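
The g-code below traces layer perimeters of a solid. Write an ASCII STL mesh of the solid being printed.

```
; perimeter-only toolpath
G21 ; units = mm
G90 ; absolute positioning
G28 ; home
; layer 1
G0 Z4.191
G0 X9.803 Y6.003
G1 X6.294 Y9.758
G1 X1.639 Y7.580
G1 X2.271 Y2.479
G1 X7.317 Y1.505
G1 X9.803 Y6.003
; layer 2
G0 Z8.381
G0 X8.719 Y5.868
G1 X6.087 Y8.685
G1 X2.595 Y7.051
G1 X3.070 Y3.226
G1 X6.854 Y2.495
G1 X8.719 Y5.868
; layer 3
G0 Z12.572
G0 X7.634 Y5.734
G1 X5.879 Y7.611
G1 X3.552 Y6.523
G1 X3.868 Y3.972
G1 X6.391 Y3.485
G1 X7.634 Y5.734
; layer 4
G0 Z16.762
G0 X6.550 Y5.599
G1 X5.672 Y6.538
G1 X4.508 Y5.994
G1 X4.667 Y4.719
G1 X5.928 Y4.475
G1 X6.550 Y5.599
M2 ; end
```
solid part
  facet normal 0.0000 0.0000 -1.0000
    outer loop
      vertex 0.682 8.109 0.000
      vertex 6.501 10.831 0.000
      vertex 10.888 6.137 0.000
    endloop
  endfacet
  facet normal 0.0000 0.0000 -1.0000
    outer loop
      vertex 1.473 1.733 0.000
      vertex 0.682 8.109 0.000
      vertex 10.888 6.137 0.000
    endloop
  endfacet
  facet normal 0.0000 0.0000 -1.0000
    outer loop
      vertex 7.780 0.515 0.000
      vertex 1.473 1.733 0.000
      vertex 10.888 6.137 0.000
    endloop
  endfacet
  facet normal 0.7149 0.6681 0.2064
    outer loop
      vertex 10.888 6.137 0.000
      vertex 6.501 10.831 0.000
      vertex 5.465 5.465 20.953
    endloop
  endfacet
  facet normal -0.4146 0.8863 0.2065
    outer loop
      vertex 6.501 10.831 0.000
      vertex 0.682 8.109 0.000
      vertex 5.465 5.465 20.953
    endloop
  endfacet
  facet normal -0.9710 -0.1205 0.2065
    outer loop
      vertex 0.682 8.109 0.000
      vertex 1.473 1.733 0.000
      vertex 5.465 5.465 20.953
    endloop
  endfacet
  facet normal -0.1855 -0.9607 0.2065
    outer loop
      vertex 1.473 1.733 0.000
      vertex 7.780 0.515 0.000
      vertex 5.465 5.465 20.953
    endloop
  endfacet
  facet normal 0.8563 -0.4734 0.2064
    outer loop
      vertex 7.780 0.515 0.000
      vertex 10.888 6.137 0.000
      vertex 5.465 5.465 20.953
    endloop
  endfacet
endsolid part

The G0 Z moves step by Δz≈4.191 mm. The G1 loops shrink linearly with z, so the solid tapers from its base footprint up to z≈21. Closing with a flat bottom cap and the tapered top and triangulating gives 8 facets — a regular 5-sided pyramid, base circumscribed radius ≈ 5.46 mm, apex at z ≈ 21 mm.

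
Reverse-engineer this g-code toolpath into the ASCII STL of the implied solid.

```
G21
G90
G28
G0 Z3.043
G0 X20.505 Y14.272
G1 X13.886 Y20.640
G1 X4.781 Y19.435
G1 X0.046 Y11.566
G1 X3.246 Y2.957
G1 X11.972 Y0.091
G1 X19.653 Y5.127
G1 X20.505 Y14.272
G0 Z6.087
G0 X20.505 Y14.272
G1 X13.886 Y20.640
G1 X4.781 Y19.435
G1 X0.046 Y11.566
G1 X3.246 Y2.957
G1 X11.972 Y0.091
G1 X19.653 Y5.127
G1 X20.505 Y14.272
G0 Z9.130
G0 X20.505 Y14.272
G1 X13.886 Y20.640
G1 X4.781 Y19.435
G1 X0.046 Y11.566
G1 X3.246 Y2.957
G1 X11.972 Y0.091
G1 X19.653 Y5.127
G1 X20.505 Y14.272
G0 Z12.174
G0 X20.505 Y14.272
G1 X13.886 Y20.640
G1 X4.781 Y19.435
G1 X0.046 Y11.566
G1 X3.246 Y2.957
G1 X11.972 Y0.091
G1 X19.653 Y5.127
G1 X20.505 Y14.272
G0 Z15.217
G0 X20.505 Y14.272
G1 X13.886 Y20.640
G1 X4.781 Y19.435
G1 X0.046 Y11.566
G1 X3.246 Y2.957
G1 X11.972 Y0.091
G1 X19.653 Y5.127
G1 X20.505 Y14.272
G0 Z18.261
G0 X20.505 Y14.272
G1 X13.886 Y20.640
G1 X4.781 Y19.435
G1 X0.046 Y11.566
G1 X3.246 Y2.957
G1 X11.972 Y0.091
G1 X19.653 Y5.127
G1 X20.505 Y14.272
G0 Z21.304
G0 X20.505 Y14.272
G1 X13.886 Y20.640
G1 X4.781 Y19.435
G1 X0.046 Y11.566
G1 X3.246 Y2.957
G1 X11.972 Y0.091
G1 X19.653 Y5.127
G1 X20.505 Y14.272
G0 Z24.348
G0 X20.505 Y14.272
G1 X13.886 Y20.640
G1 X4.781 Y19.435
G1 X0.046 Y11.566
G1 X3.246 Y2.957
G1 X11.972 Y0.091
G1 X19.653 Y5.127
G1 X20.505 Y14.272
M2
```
solid part
  facet normal 0.0000 0.0000 -1.0000
    outer loop
      vertex 4.781 19.435 0.000
      vertex 13.886 20.640 0.000
      vertex 20.505 14.272 0.000
    endloop
  endfacet
  facet normal 0.0000 0.0000 -1.0000
    outer loop
      vertex 0.046 11.566 0.000
      vertex 4.781 19.435 0.000
      vertex 20.505 14.272 0.000
    endloop
  endfacet
  facet normal 0.0000 0.0000 -1.0000
    outer loop
      vertex 3.246 2.957 0.000
      vertex 0.046 11.566 0.000
      vertex 20.505 14.272 0.000
    endloop
  endfacet
  facet normal 0.0000 0.0000 -1.0000
    outer loop
      vertex 11.972 0.091 0.000
      vertex 3.246 2.957 0.000
      vertex 20.505 14.272 0.000
    endloop
  endfacet
  facet normal 0.0000 0.0000 -1.0000
    outer loop
      vertex 19.653 5.127 0.000
      vertex 11.972 0.091 0.000
      vertex 20.505 14.272 0.000
    endloop
  endfacet
  facet normal 0.0000 0.0000 1.0000
    outer loop
      vertex 20.505 14.272 24.348
      vertex 13.886 20.640 24.348
      vertex 4.781 19.435 24.348
    endloop
  endfacet
  facet normal 0.0000 0.0000 1.0000
    outer loop
      vertex 20.505 14.272 24.348
      vertex 4.781 19.435 24.348
      vertex 0.046 11.566 24.348
    endloop
  endfacet
  facet normal 0.0000 0.0000 1.0000
    outer loop
      vertex 20.505 14.272 24.348
      vertex 0.046 11.566 24.348
      vertex 3.246 2.957 24.348
    endloop
  endfacet
  facet normal 0.0000 0.0000 1.0000
    outer loop
      vertex 20.505 14.272 24.348
      vertex 3.246 2.957 24.348
      vertex 11.972 0.091 24.348
    endloop
  endfacet
  facet normal 0.0000 0.0000 1.0000
    outer loop
      vertex 20.505 14.272 24.348
      vertex 11.972 0.091 24.348
      vertex 19.653 5.127 24.348
    endloop
  endfacet
  facet normal 0.6933 0.7206 0.0000
    outer loop
      vertex 20.505 14.272 0.000
      vertex 13.886 20.640 0.000
      vertex 13.886 20.640 24.348
    endloop
  endfacet
  facet normal 0.6933 0.7206 0.0000
    outer loop
      vertex 20.505 14.272 0.000
      vertex 13.886 20.640 24.348
      vertex 20.505 14.272 24.348
    endloop
  endfacet
  facet normal -0.1312 0.9914 0.0000
    outer loop
      vertex 13.886 20.640 0.000
      vertex 4.781 19.435 0.000
      vertex 4.781 19.435 24.348
    endloop
  endfacet
  facet normal -0.1312 0.9914 0.0000
    outer loop
      vertex 13.886 20.640 0.000
      vertex 4.781 19.435 24.348
      vertex 13.886 20.640 24.348
    endloop
  endfacet
  facet normal -0.8568 0.5156 0.0000
    outer loop
      vertex 4.781 19.435 0.000
      vertex 0.046 11.566 0.000
      vertex 0.046 11.566 24.348
    endloop
  endfacet
  facet normal -0.8568 0.5156 0.0000
    outer loop
      vertex 4.781 19.435 0.000
      vertex 0.046 11.566 24.348
      vertex 4.781 19.435 24.348
    endloop
  endfacet
  facet normal -0.9373 -0.3484 0.0000
    outer loop
      vertex 0.046 11.566 0.000
      vertex 3.246 2.957 0.000
      vertex 3.246 2.957 24.348
    endloop
  endfacet
  facet normal -0.9373 -0.3484 0.0000
    outer loop
      vertex 0.046 11.566 0.000
      vertex 3.246 2.957 24.348
      vertex 0.046 11.566 24.348
    endloop
  endfacet
  facet normal -0.3120 -0.9501 0.0000
    outer loop
      vertex 3.246 2.957 0.000
      vertex 11.972 0.091 0.000
      vertex 11.972 0.091 24.348
    endloop
  endfacet
  facet normal -0.3120 -0.9501 0.0000
    outer loop
      vertex 3.246 2.957 0.000
      vertex 11.972 0.091 24.348
      vertex 3.246 2.957 24.348
    endloop
  endfacet
  facet normal 0.5483 -0.8363 0.0000
    outer loop
      vertex 11.972 0.091 0.000
      vertex 19.653 5.127 0.000
      vertex 19.653 5.127 24.348
    endloop
  endfacet
  facet normal 0.5483 -0.8363 0.0000
    outer loop
      vertex 11.972 0.091 0.000
      vertex 19.653 5.127 24.348
      vertex 11.972 0.091 24.348
    endloop
  endfacet
  facet normal 0.9957 -0.0928 0.0000
    outer loop
      vertex 19.653 5.127 0.000
      vertex 20.505 14.272 0.000
      vertex 20.505 14.272 24.348
    endloop
  endfacet
  facet normal 0.9957 -0.0928 0.0000
    outer loop
      vertex 19.653 5.127 0.000
      vertex 20.505 14.272 24.348
      vertex 19.653 5.127 24.348
    endloop
  endfacet
endsolid part

The G0 Z moves step by Δz≈3.043 mm. Every layer's G1 loop is the same polygon, so the solid is a straight extrusion of it from z=0 to z≈24.3. Closing with flat bottom and top caps and triangulating gives 24 facets — a regular 7-sided prism (a cylinder approximated with 7 flat sides), circumscribed radius ≈ 10.6 mm, height ≈ 24.3 mm.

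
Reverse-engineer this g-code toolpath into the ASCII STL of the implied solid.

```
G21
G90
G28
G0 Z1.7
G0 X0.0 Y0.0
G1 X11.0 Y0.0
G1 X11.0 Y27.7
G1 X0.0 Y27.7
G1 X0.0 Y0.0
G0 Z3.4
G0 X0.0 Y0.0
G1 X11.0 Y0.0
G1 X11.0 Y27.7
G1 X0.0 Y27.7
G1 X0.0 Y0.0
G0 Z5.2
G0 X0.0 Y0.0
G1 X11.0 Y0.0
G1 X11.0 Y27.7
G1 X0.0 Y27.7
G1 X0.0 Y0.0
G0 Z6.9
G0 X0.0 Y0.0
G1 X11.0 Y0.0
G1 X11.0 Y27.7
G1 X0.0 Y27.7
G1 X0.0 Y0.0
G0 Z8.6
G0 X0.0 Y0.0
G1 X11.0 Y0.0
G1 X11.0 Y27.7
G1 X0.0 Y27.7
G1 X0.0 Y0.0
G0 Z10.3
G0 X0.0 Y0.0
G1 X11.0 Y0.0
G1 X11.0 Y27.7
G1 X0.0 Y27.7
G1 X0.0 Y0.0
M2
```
solid part
  facet normal 0.0000 0.0000 -1.0000
    outer loop
      vertex 11.0 27.7 0.0
      vertex 11.0 0.0 0.0
      vertex 0.0 0.0 0.0
    endloop
  endfacet
  facet normal 0.0000 0.0000 -1.0000
    outer loop
      vertex 0.0 27.7 0.0
      vertex 11.0 27.7 0.0
      vertex 0.0 0.0 0.0
    endloop
  endfacet
  facet normal 0.0000 0.0000 1.0000
    outer loop
      vertex 0.0 0.0 10.3
      vertex 11.0 0.0 10.3
      vertex 11.0 27.7 10.3
    endloop
  endfacet
  facet normal 0.0000 0.0000 1.0000
    outer loop
      vertex 0.0 0.0 10.3
      vertex 11.0 27.7 10.3
      vertex 0.0 27.7 10.3
    endloop
  endfacet
  facet normal 0.0000 -1.0000 0.0000
    outer loop
      vertex 0.0 0.0 0.0
      vertex 11.0 0.0 0.0
      vertex 11.0 0.0 10.3
    endloop
  endfacet
  facet normal 0.0000 -1.0000 0.0000
    outer loop
      vertex 0.0 0.0 0.0
      vertex 11.0 0.0 10.3
      vertex 0.0 0.0 10.3
    endloop
  endfacet
  facet normal 0.0000 1.0000 0.0000
    outer loop
      vertex 11.0 27.7 10.3
      vertex 11.0 27.7 0.0
      vertex 0.0 27.7 0.0
    endloop
  endfacet
  facet normal 0.0000 1.0000 0.0000
    outer loop
      vertex 0.0 27.7 10.3
      vertex 11.0 27.7 10.3
      vertex 0.0 27.7 0.0
    endloop
  endfacet
  facet normal -1.0000 0.0000 0.0000
    outer loop
      vertex 0.0 27.7 10.3
      vertex 0.0 27.7 0.0
      vertex 0.0 0.0 0.0
    endloop
  endfacet
  facet normal -1.0000 0.0000 0.0000
    outer loop
      vertex 0.0 0.0 10.3
      vertex 0.0 27.7 10.3
      vertex 0.0 0.0 0.0
    endloop
  endfacet
  facet normal 1.0000 0.0000 0.0000
    outer loop
      vertex 11.0 0.0 0.0
      vertex 11.0 27.7 0.0
      vertex 11.0 27.7 10.3
    endloop
  endfacet
  facet normal 1.0000 0.0000 0.0000
    outer loop
      vertex 11.0 0.0 0.0
      vertex 11.0 27.7 10.3
      vertex 11.0 0.0 10.3
    endloop
  endfacet
endsolid part

The G0 Z moves step by Δz≈1.7 mm. Every layer's G1 loop is the same polygon, so the solid is a straight extrusion of it from z=0 to z≈10.3. Closing with flat bottom and top caps and triangulating gives 12 facets — a rectangular box, roughly 11 × 27.7 mm footprint and 10.3 mm tall.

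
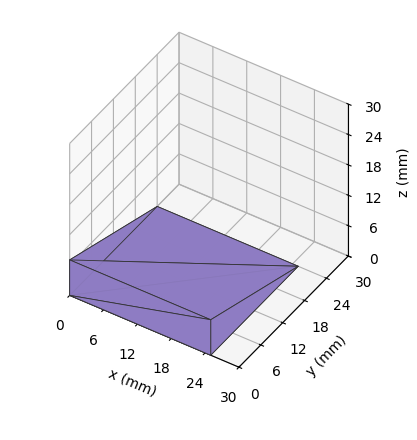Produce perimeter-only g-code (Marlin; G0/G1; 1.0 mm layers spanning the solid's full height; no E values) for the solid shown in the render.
Reading the render: the shape is a wedge (ramp): 25 × 24 mm base, rising to 7 mm along the y=0 edge and sloping linearly to z=0 at y=24 (dimensions read to the nearest mm from the axis ticks). For the g-code, the solid's height is divided into equal slices at the stated Δz and each level perimeter traced with G1 moves after a G0 lift.

; perimeter-only toolpath
G21 ; units = mm
G90 ; absolute positioning
G28 ; home
; layer 1
G0 Z1.0
G0 X0.0 Y0.0
G1 X25.0 Y0.0
G1 X25.0 Y20.6
G1 X0.0 Y20.6
G1 X0.0 Y0.0
; layer 2
G0 Z2.0
G0 X0.0 Y0.0
G1 X25.0 Y0.0
G1 X25.0 Y17.1
G1 X0.0 Y17.1
G1 X0.0 Y0.0
; layer 3
G0 Z3.0
G0 X0.0 Y0.0
G1 X25.0 Y0.0
G1 X25.0 Y13.7
G1 X0.0 Y13.7
G1 X0.0 Y0.0
; layer 4
G0 Z4.0
G0 X0.0 Y0.0
G1 X25.0 Y0.0
G1 X25.0 Y10.3
G1 X0.0 Y10.3
G1 X0.0 Y0.0
; layer 5
G0 Z5.0
G0 X0.0 Y0.0
G1 X25.0 Y0.0
G1 X25.0 Y6.9
G1 X0.0 Y6.9
G1 X0.0 Y0.0
; layer 6
G0 Z6.0
G0 X0.0 Y0.0
G1 X25.0 Y0.0
G1 X25.0 Y3.4
G1 X0.0 Y3.4
G1 X0.0 Y0.0
M2 ; end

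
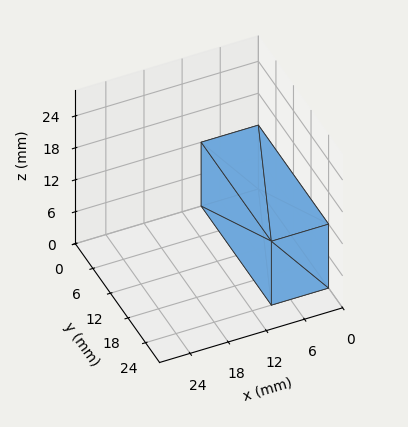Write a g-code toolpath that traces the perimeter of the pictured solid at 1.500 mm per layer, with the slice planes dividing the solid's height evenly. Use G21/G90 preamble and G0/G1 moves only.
Reading the render: the shape is a rectangular box, roughly 9 × 24 mm footprint and 12 mm tall (dimensions read to the nearest mm from the axis ticks). For the g-code, the solid's height is divided into equal slices at the stated Δz and each level perimeter traced with G1 moves after a G0 lift.

; perimeter-only toolpath
G21 ; units = mm
G90 ; absolute positioning
G28 ; home
; layer 1
G0 Z1.500
G0 X0.000 Y0.000
G1 X9.000 Y0.000
G1 X9.000 Y24.000
G1 X0.000 Y24.000
G1 X0.000 Y0.000
; layer 2
G0 Z3.000
G0 X0.000 Y0.000
G1 X9.000 Y0.000
G1 X9.000 Y24.000
G1 X0.000 Y24.000
G1 X0.000 Y0.000
; layer 3
G0 Z4.500
G0 X0.000 Y0.000
G1 X9.000 Y0.000
G1 X9.000 Y24.000
G1 X0.000 Y24.000
G1 X0.000 Y0.000
; layer 4
G0 Z6.000
G0 X0.000 Y0.000
G1 X9.000 Y0.000
G1 X9.000 Y24.000
G1 X0.000 Y24.000
G1 X0.000 Y0.000
; layer 5
G0 Z7.500
G0 X0.000 Y0.000
G1 X9.000 Y0.000
G1 X9.000 Y24.000
G1 X0.000 Y24.000
G1 X0.000 Y0.000
; layer 6
G0 Z9.000
G0 X0.000 Y0.000
G1 X9.000 Y0.000
G1 X9.000 Y24.000
G1 X0.000 Y24.000
G1 X0.000 Y0.000
; layer 7
G0 Z10.500
G0 X0.000 Y0.000
G1 X9.000 Y0.000
G1 X9.000 Y24.000
G1 X0.000 Y24.000
G1 X0.000 Y0.000
; layer 8
G0 Z12.000
G0 X0.000 Y0.000
G1 X9.000 Y0.000
G1 X9.000 Y24.000
G1 X0.000 Y24.000
G1 X0.000 Y0.000
M2 ; end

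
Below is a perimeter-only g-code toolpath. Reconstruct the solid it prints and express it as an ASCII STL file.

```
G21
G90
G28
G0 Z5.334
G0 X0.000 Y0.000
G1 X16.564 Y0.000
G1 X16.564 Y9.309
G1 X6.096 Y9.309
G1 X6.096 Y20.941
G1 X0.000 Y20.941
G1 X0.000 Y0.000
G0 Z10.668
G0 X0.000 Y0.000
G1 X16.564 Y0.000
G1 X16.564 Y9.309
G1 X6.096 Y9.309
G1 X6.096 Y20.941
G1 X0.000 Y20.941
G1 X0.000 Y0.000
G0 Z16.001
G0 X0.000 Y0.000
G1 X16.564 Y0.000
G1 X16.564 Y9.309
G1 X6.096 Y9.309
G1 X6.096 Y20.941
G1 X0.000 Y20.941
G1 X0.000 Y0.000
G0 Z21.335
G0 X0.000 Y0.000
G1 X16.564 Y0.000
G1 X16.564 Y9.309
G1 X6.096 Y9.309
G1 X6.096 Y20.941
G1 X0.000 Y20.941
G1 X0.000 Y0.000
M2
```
solid part
  facet normal 0.0000 0.0000 -1.0000
    outer loop
      vertex 16.564 9.309 0.000
      vertex 16.564 0.000 0.000
      vertex 0.000 0.000 0.000
    endloop
  endfacet
  facet normal 0.0000 0.0000 -1.0000
    outer loop
      vertex 6.096 9.309 0.000
      vertex 16.564 9.309 0.000
      vertex 0.000 0.000 0.000
    endloop
  endfacet
  facet normal 0.0000 0.0000 -1.0000
    outer loop
      vertex 6.096 20.941 0.000
      vertex 6.096 9.309 0.000
      vertex 0.000 0.000 0.000
    endloop
  endfacet
  facet normal 0.0000 0.0000 -1.0000
    outer loop
      vertex 0.000 20.941 0.000
      vertex 6.096 20.941 0.000
      vertex 0.000 0.000 0.000
    endloop
  endfacet
  facet normal 0.0000 0.0000 1.0000
    outer loop
      vertex 0.000 0.000 21.335
      vertex 16.564 0.000 21.335
      vertex 16.564 9.309 21.335
    endloop
  endfacet
  facet normal 0.0000 0.0000 1.0000
    outer loop
      vertex 0.000 0.000 21.335
      vertex 16.564 9.309 21.335
      vertex 6.096 9.309 21.335
    endloop
  endfacet
  facet normal 0.0000 0.0000 1.0000
    outer loop
      vertex 0.000 0.000 21.335
      vertex 6.096 9.309 21.335
      vertex 6.096 20.941 21.335
    endloop
  endfacet
  facet normal 0.0000 0.0000 1.0000
    outer loop
      vertex 0.000 0.000 21.335
      vertex 6.096 20.941 21.335
      vertex 0.000 20.941 21.335
    endloop
  endfacet
  facet normal 0.0000 -1.0000 0.0000
    outer loop
      vertex 0.000 0.000 0.000
      vertex 16.564 0.000 0.000
      vertex 16.564 0.000 21.335
    endloop
  endfacet
  facet normal 0.0000 -1.0000 0.0000
    outer loop
      vertex 0.000 0.000 0.000
      vertex 16.564 0.000 21.335
      vertex 0.000 0.000 21.335
    endloop
  endfacet
  facet normal 1.0000 0.0000 0.0000
    outer loop
      vertex 16.564 0.000 0.000
      vertex 16.564 9.309 0.000
      vertex 16.564 9.309 21.335
    endloop
  endfacet
  facet normal 1.0000 0.0000 0.0000
    outer loop
      vertex 16.564 0.000 0.000
      vertex 16.564 9.309 21.335
      vertex 16.564 0.000 21.335
    endloop
  endfacet
  facet normal 0.0000 1.0000 0.0000
    outer loop
      vertex 16.564 9.309 0.000
      vertex 6.096 9.309 0.000
      vertex 6.096 9.309 21.335
    endloop
  endfacet
  facet normal 0.0000 1.0000 0.0000
    outer loop
      vertex 16.564 9.309 0.000
      vertex 6.096 9.309 21.335
      vertex 16.564 9.309 21.335
    endloop
  endfacet
  facet normal 1.0000 0.0000 0.0000
    outer loop
      vertex 6.096 9.309 0.000
      vertex 6.096 20.941 0.000
      vertex 6.096 20.941 21.335
    endloop
  endfacet
  facet normal 1.0000 0.0000 0.0000
    outer loop
      vertex 6.096 9.309 0.000
      vertex 6.096 20.941 21.335
      vertex 6.096 9.309 21.335
    endloop
  endfacet
  facet normal 0.0000 1.0000 0.0000
    outer loop
      vertex 6.096 20.941 0.000
      vertex 0.000 20.941 0.000
      vertex 0.000 20.941 21.335
    endloop
  endfacet
  facet normal 0.0000 1.0000 0.0000
    outer loop
      vertex 6.096 20.941 0.000
      vertex 0.000 20.941 21.335
      vertex 6.096 20.941 21.335
    endloop
  endfacet
  facet normal -1.0000 0.0000 0.0000
    outer loop
      vertex 0.000 20.941 0.000
      vertex 0.000 0.000 0.000
      vertex 0.000 0.000 21.335
    endloop
  endfacet
  facet normal -1.0000 0.0000 0.0000
    outer loop
      vertex 0.000 20.941 0.000
      vertex 0.000 0.000 21.335
      vertex 0.000 20.941 21.335
    endloop
  endfacet
endsolid part

The G0 Z moves step by Δz≈5.334 mm. Every layer's G1 loop is the same polygon, so the solid is a straight extrusion of it from z=0 to z≈21.3. Closing with flat bottom and top caps and triangulating gives 20 facets — an L-shaped prism: outer 16.6 × 20.9 mm, arm thicknesses ≈ 9.31 mm (horizontal) and 6.1 mm (vertical), extruded 21.3 mm in z.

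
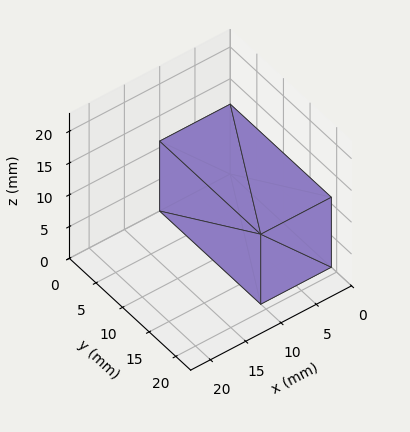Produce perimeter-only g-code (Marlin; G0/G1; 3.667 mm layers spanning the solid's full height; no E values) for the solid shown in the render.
Reading the render: the shape is a rectangular box, roughly 10 × 19 mm footprint and 11 mm tall (dimensions read to the nearest mm from the axis ticks). For the g-code, the solid's height is divided into equal slices at the stated Δz and each level perimeter traced with G1 moves after a G0 lift.

; perimeter-only toolpath
G21 ; units = mm
G90 ; absolute positioning
G28 ; home
; layer 1
G0 Z3.667
G0 X0.000 Y0.000
G1 X10.000 Y0.000
G1 X10.000 Y19.000
G1 X0.000 Y19.000
G1 X0.000 Y0.000
; layer 2
G0 Z7.333
G0 X0.000 Y0.000
G1 X10.000 Y0.000
G1 X10.000 Y19.000
G1 X0.000 Y19.000
G1 X0.000 Y0.000
; layer 3
G0 Z11.000
G0 X0.000 Y0.000
G1 X10.000 Y0.000
G1 X10.000 Y19.000
G1 X0.000 Y19.000
G1 X0.000 Y0.000
M2 ; end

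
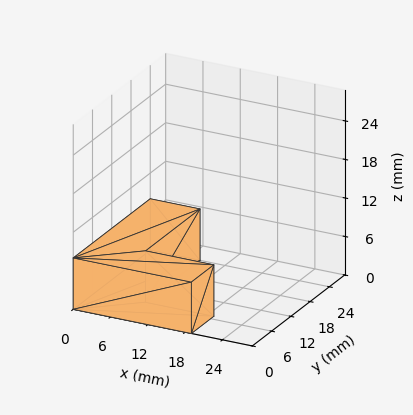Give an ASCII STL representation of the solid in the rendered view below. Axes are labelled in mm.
Reading the render: the shape is an L-shaped prism: outer 19 × 24 mm, arm thicknesses ≈ 7 mm (horizontal) and 8 mm (vertical), extruded 8 mm in z (dimensions read to the nearest mm from the axis ticks). For the STL, each face is triangulated and given an outward normal.

solid part
  facet normal 0.0000 0.0000 -1.0000
    outer loop
      vertex 19.00 7.00 0.00
      vertex 19.00 0.00 0.00
      vertex 0.00 0.00 0.00
    endloop
  endfacet
  facet normal 0.0000 0.0000 -1.0000
    outer loop
      vertex 8.00 7.00 0.00
      vertex 19.00 7.00 0.00
      vertex 0.00 0.00 0.00
    endloop
  endfacet
  facet normal 0.0000 0.0000 -1.0000
    outer loop
      vertex 8.00 24.00 0.00
      vertex 8.00 7.00 0.00
      vertex 0.00 0.00 0.00
    endloop
  endfacet
  facet normal 0.0000 0.0000 -1.0000
    outer loop
      vertex 0.00 24.00 0.00
      vertex 8.00 24.00 0.00
      vertex 0.00 0.00 0.00
    endloop
  endfacet
  facet normal 0.0000 0.0000 1.0000
    outer loop
      vertex 0.00 0.00 8.00
      vertex 19.00 0.00 8.00
      vertex 19.00 7.00 8.00
    endloop
  endfacet
  facet normal 0.0000 0.0000 1.0000
    outer loop
      vertex 0.00 0.00 8.00
      vertex 19.00 7.00 8.00
      vertex 8.00 7.00 8.00
    endloop
  endfacet
  facet normal 0.0000 0.0000 1.0000
    outer loop
      vertex 0.00 0.00 8.00
      vertex 8.00 7.00 8.00
      vertex 8.00 24.00 8.00
    endloop
  endfacet
  facet normal 0.0000 0.0000 1.0000
    outer loop
      vertex 0.00 0.00 8.00
      vertex 8.00 24.00 8.00
      vertex 0.00 24.00 8.00
    endloop
  endfacet
  facet normal 0.0000 -1.0000 0.0000
    outer loop
      vertex 0.00 0.00 0.00
      vertex 19.00 0.00 0.00
      vertex 19.00 0.00 8.00
    endloop
  endfacet
  facet normal 0.0000 -1.0000 0.0000
    outer loop
      vertex 0.00 0.00 0.00
      vertex 19.00 0.00 8.00
      vertex 0.00 0.00 8.00
    endloop
  endfacet
  facet normal 1.0000 0.0000 0.0000
    outer loop
      vertex 19.00 0.00 0.00
      vertex 19.00 7.00 0.00
      vertex 19.00 7.00 8.00
    endloop
  endfacet
  facet normal 1.0000 0.0000 0.0000
    outer loop
      vertex 19.00 0.00 0.00
      vertex 19.00 7.00 8.00
      vertex 19.00 0.00 8.00
    endloop
  endfacet
  facet normal 0.0000 1.0000 0.0000
    outer loop
      vertex 19.00 7.00 0.00
      vertex 8.00 7.00 0.00
      vertex 8.00 7.00 8.00
    endloop
  endfacet
  facet normal 0.0000 1.0000 0.0000
    outer loop
      vertex 19.00 7.00 0.00
      vertex 8.00 7.00 8.00
      vertex 19.00 7.00 8.00
    endloop
  endfacet
  facet normal 1.0000 0.0000 0.0000
    outer loop
      vertex 8.00 7.00 0.00
      vertex 8.00 24.00 0.00
      vertex 8.00 24.00 8.00
    endloop
  endfacet
  facet normal 1.0000 0.0000 0.0000
    outer loop
      vertex 8.00 7.00 0.00
      vertex 8.00 24.00 8.00
      vertex 8.00 7.00 8.00
    endloop
  endfacet
  facet normal 0.0000 1.0000 0.0000
    outer loop
      vertex 8.00 24.00 0.00
      vertex 0.00 24.00 0.00
      vertex 0.00 24.00 8.00
    endloop
  endfacet
  facet normal 0.0000 1.0000 0.0000
    outer loop
      vertex 8.00 24.00 0.00
      vertex 0.00 24.00 8.00
      vertex 8.00 24.00 8.00
    endloop
  endfacet
  facet normal -1.0000 0.0000 0.0000
    outer loop
      vertex 0.00 24.00 0.00
      vertex 0.00 0.00 0.00
      vertex 0.00 0.00 8.00
    endloop
  endfacet
  facet normal -1.0000 0.0000 0.0000
    outer loop
      vertex 0.00 24.00 0.00
      vertex 0.00 0.00 8.00
      vertex 0.00 24.00 8.00
    endloop
  endfacet
endsolid part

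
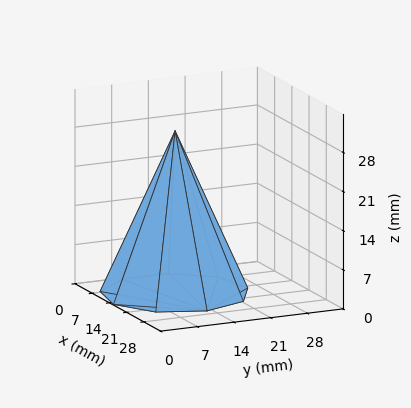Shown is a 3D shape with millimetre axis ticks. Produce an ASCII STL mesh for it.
Reading the render: the shape is a regular 9-sided pyramid, base circumscribed radius ≈ 13 mm, apex at z ≈ 29 mm (dimensions read to the nearest mm from the axis ticks). For the STL, each face is triangulated and given an outward normal.

solid part
  facet normal 0.0000 0.0000 -1.0000
    outer loop
      vertex 15.257 25.803 0.000
      vertex 22.959 21.356 0.000
      vertex 26.000 13.000 0.000
    endloop
  endfacet
  facet normal 0.0000 0.0000 -1.0000
    outer loop
      vertex 6.500 24.258 0.000
      vertex 15.257 25.803 0.000
      vertex 26.000 13.000 0.000
    endloop
  endfacet
  facet normal 0.0000 0.0000 -1.0000
    outer loop
      vertex 0.784 17.446 0.000
      vertex 6.500 24.258 0.000
      vertex 26.000 13.000 0.000
    endloop
  endfacet
  facet normal 0.0000 0.0000 -1.0000
    outer loop
      vertex 0.784 8.554 0.000
      vertex 0.784 17.446 0.000
      vertex 26.000 13.000 0.000
    endloop
  endfacet
  facet normal 0.0000 0.0000 -1.0000
    outer loop
      vertex 6.500 1.742 0.000
      vertex 0.784 8.554 0.000
      vertex 26.000 13.000 0.000
    endloop
  endfacet
  facet normal 0.0000 0.0000 -1.0000
    outer loop
      vertex 15.257 0.197 0.000
      vertex 6.500 1.742 0.000
      vertex 26.000 13.000 0.000
    endloop
  endfacet
  facet normal 0.0000 0.0000 -1.0000
    outer loop
      vertex 22.959 4.644 0.000
      vertex 15.257 0.197 0.000
      vertex 26.000 13.000 0.000
    endloop
  endfacet
  facet normal 0.8660 0.3152 0.3882
    outer loop
      vertex 26.000 13.000 0.000
      vertex 22.959 21.356 0.000
      vertex 13.000 13.000 29.000
    endloop
  endfacet
  facet normal 0.4608 0.7981 0.3882
    outer loop
      vertex 22.959 21.356 0.000
      vertex 15.257 25.803 0.000
      vertex 13.000 13.000 29.000
    endloop
  endfacet
  facet normal -0.1601 0.9076 0.3882
    outer loop
      vertex 15.257 25.803 0.000
      vertex 6.500 24.258 0.000
      vertex 13.000 13.000 29.000
    endloop
  endfacet
  facet normal -0.7060 0.5924 0.3882
    outer loop
      vertex 6.500 24.258 0.000
      vertex 0.784 17.446 0.000
      vertex 13.000 13.000 29.000
    endloop
  endfacet
  facet normal -0.9216 0.0000 0.3882
    outer loop
      vertex 0.784 17.446 0.000
      vertex 0.784 8.554 0.000
      vertex 13.000 13.000 29.000
    endloop
  endfacet
  facet normal -0.7060 -0.5924 0.3882
    outer loop
      vertex 0.784 8.554 0.000
      vertex 6.500 1.742 0.000
      vertex 13.000 13.000 29.000
    endloop
  endfacet
  facet normal -0.1601 -0.9076 0.3882
    outer loop
      vertex 6.500 1.742 0.000
      vertex 15.257 0.197 0.000
      vertex 13.000 13.000 29.000
    endloop
  endfacet
  facet normal 0.4608 -0.7981 0.3882
    outer loop
      vertex 15.257 0.197 0.000
      vertex 22.959 4.644 0.000
      vertex 13.000 13.000 29.000
    endloop
  endfacet
  facet normal 0.8660 -0.3152 0.3882
    outer loop
      vertex 22.959 4.644 0.000
      vertex 26.000 13.000 0.000
      vertex 13.000 13.000 29.000
    endloop
  endfacet
endsolid part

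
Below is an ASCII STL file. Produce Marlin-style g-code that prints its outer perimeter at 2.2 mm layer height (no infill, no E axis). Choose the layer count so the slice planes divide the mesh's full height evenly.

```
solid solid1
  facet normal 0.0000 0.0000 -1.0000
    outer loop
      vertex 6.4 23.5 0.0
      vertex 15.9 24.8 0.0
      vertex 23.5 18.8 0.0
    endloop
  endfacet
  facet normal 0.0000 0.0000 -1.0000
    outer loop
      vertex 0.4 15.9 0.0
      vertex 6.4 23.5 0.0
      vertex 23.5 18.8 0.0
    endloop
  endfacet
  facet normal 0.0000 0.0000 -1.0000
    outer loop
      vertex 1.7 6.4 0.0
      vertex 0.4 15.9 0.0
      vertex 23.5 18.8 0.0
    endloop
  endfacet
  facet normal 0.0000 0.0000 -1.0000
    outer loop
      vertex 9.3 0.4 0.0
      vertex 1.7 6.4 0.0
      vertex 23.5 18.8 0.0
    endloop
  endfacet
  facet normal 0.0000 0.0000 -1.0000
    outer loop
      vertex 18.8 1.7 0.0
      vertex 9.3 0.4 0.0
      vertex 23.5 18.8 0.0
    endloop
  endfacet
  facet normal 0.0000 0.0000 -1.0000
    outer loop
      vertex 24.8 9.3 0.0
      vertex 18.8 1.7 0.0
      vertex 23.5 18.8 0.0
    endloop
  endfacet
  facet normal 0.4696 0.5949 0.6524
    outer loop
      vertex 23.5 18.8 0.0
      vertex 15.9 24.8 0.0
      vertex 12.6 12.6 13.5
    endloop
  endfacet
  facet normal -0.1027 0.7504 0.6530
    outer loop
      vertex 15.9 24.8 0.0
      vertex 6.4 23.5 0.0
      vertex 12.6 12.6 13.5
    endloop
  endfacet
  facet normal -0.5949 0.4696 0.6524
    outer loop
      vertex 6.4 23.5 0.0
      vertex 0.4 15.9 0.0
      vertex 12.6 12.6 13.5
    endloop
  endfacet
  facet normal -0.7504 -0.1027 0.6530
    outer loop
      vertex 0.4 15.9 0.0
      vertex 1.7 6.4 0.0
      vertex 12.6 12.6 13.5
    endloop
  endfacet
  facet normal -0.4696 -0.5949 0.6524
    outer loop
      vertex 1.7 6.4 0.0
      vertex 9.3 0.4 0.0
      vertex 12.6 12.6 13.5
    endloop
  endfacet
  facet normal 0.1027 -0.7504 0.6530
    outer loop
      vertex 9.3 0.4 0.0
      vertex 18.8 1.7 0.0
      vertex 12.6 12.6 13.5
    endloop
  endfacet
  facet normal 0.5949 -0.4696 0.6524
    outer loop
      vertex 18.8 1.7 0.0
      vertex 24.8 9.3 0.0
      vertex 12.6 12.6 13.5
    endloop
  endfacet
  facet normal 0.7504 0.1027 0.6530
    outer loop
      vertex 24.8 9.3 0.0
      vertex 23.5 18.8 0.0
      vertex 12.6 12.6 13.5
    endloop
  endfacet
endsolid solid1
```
; perimeter-only toolpath
G21 ; units = mm
G90 ; absolute positioning
G28 ; home
; layer 1
G0 Z2.2
G0 X21.7 Y17.8
G1 X15.3 Y22.8
G1 X7.4 Y21.7
G1 X2.4 Y15.3
G1 X3.5 Y7.4
G1 X9.9 Y2.4
G1 X17.8 Y3.5
G1 X22.8 Y9.9
G1 X21.7 Y17.8
; layer 2
G0 Z4.5
G0 X19.9 Y16.7
G1 X14.8 Y20.7
G1 X8.5 Y19.9
G1 X4.5 Y14.8
G1 X5.3 Y8.5
G1 X10.4 Y4.5
G1 X16.7 Y5.3
G1 X20.7 Y10.4
G1 X19.9 Y16.7
; layer 3
G0 Z6.8
G0 X18.1 Y15.7
G1 X14.2 Y18.7
G1 X9.5 Y18.1
G1 X6.5 Y14.2
G1 X7.1 Y9.5
G1 X10.9 Y6.5
G1 X15.7 Y7.1
G1 X18.7 Y10.9
G1 X18.1 Y15.7
; layer 4
G0 Z9.0
G0 X16.2 Y14.7
G1 X13.7 Y16.7
G1 X10.5 Y16.2
G1 X8.5 Y13.7
G1 X9.0 Y10.5
G1 X11.5 Y8.5
G1 X14.7 Y9.0
G1 X16.7 Y11.5
G1 X16.2 Y14.7
; layer 5
G0 Z11.2
G0 X14.4 Y13.6
G1 X13.1 Y14.6
G1 X11.6 Y14.4
G1 X10.6 Y13.1
G1 X10.8 Y11.6
G1 X12.1 Y10.6
G1 X13.6 Y10.8
G1 X14.6 Y12.1
G1 X14.4 Y13.6
M2 ; end

The solid is a regular 8-sided pyramid, base circumscribed radius ≈ 12.6 mm, apex at z ≈ 13.5 mm. Slicing at Δz = 2.2 mm — 6 equal slices spanning the solid's height, so layer i sits at z = i·h/6 — gives 5 non-empty perimeters. Each is a 8-segment closed polygon; G0 lifts to the layer z and rapids to the start vertex, then G1 traces the edges. The cross-section shrinks linearly with z (the slice at the apex is degenerate and omitted).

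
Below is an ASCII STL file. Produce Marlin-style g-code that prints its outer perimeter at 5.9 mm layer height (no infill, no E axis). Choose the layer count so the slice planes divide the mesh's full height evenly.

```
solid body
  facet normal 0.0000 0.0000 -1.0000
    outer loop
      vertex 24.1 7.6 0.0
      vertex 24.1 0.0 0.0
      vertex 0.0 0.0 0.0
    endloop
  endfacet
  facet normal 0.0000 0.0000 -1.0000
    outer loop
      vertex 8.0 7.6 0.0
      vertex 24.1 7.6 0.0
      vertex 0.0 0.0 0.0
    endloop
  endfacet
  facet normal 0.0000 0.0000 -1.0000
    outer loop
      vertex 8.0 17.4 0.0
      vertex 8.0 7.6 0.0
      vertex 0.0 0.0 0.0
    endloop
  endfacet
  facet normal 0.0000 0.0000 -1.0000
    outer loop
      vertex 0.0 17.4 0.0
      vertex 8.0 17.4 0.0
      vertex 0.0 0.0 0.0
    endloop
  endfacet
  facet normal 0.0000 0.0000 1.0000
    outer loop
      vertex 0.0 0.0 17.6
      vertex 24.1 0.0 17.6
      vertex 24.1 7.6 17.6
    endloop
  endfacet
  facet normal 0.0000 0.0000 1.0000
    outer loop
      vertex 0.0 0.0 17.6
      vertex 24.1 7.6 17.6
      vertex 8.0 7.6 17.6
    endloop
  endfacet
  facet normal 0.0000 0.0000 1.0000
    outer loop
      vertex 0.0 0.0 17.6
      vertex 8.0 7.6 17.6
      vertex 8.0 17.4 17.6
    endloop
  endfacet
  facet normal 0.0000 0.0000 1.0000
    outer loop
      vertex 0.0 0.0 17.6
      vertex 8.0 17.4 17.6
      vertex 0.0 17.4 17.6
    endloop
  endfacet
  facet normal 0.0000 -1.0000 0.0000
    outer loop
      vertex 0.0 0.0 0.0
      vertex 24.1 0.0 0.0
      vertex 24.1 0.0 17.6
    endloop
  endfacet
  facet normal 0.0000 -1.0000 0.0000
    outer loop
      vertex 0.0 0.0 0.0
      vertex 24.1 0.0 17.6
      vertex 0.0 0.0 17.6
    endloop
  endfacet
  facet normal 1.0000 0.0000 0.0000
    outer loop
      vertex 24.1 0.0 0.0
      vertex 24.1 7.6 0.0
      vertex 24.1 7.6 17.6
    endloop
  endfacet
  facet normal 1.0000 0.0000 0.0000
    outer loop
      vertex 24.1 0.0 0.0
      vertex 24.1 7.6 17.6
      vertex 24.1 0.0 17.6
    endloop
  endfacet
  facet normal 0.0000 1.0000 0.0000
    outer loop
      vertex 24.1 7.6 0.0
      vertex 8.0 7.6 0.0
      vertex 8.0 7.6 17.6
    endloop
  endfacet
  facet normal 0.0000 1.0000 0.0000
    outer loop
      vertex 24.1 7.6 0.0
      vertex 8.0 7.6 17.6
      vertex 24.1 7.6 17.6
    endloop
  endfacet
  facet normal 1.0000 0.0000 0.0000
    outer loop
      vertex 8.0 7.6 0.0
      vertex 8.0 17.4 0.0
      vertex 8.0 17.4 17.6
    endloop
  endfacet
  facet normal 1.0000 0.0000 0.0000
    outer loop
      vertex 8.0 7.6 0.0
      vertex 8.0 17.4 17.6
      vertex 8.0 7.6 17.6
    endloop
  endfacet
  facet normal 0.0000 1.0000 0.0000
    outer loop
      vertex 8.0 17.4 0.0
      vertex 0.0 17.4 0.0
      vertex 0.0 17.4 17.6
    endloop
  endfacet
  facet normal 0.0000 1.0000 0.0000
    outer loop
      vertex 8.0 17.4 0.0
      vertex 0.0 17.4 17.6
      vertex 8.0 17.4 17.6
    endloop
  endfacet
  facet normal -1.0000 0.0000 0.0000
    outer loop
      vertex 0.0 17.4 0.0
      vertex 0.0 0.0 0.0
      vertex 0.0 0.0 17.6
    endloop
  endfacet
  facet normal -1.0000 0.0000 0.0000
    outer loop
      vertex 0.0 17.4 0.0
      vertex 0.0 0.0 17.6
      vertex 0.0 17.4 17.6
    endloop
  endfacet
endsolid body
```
; perimeter-only toolpath
G21 ; units = mm
G90 ; absolute positioning
G28 ; home
; layer 1
G0 Z5.9
G0 X0.0 Y0.0
G1 X24.1 Y0.0
G1 X24.1 Y7.6
G1 X8.0 Y7.6
G1 X8.0 Y17.4
G1 X0.0 Y17.4
G1 X0.0 Y0.0
; layer 2
G0 Z11.7
G0 X0.0 Y0.0
G1 X24.1 Y0.0
G1 X24.1 Y7.6
G1 X8.0 Y7.6
G1 X8.0 Y17.4
G1 X0.0 Y17.4
G1 X0.0 Y0.0
; layer 3
G0 Z17.6
G0 X0.0 Y0.0
G1 X24.1 Y0.0
G1 X24.1 Y7.6
G1 X8.0 Y7.6
G1 X8.0 Y17.4
G1 X0.0 Y17.4
G1 X0.0 Y0.0
M2 ; end

The solid is an L-shaped prism: outer 24.1 × 17.4 mm, arm thicknesses ≈ 7.6 mm (horizontal) and 8 mm (vertical), extruded 17.6 mm in z. Slicing at Δz = 5.9 mm — 3 equal slices spanning the solid's height, so layer i sits at z = i·h/3 — gives 3 non-empty perimeters. Each is a 6-segment closed polygon; G0 lifts to the layer z and rapids to the start vertex, then G1 traces the edges.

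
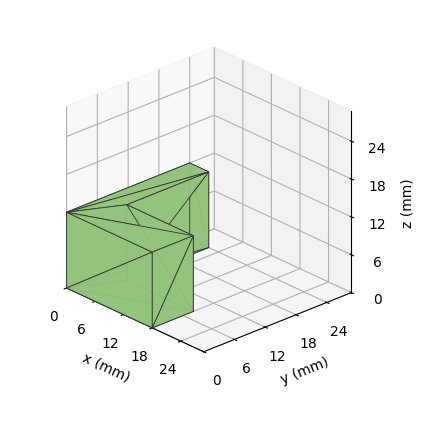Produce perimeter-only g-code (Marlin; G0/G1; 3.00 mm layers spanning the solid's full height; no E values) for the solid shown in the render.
Reading the render: the shape is an L-shaped prism: outer 18 × 24 mm, arm thicknesses ≈ 8 mm (horizontal) and 4 mm (vertical), extruded 12 mm in z (dimensions read to the nearest mm from the axis ticks). For the g-code, the solid's height is divided into equal slices at the stated Δz and each level perimeter traced with G1 moves after a G0 lift.

; perimeter-only toolpath
G21 ; units = mm
G90 ; absolute positioning
G28 ; home
; layer 1
G0 Z3.00
G0 X0.00 Y0.00
G1 X18.00 Y0.00
G1 X18.00 Y8.00
G1 X4.00 Y8.00
G1 X4.00 Y24.00
G1 X0.00 Y24.00
G1 X0.00 Y0.00
; layer 2
G0 Z6.00
G0 X0.00 Y0.00
G1 X18.00 Y0.00
G1 X18.00 Y8.00
G1 X4.00 Y8.00
G1 X4.00 Y24.00
G1 X0.00 Y24.00
G1 X0.00 Y0.00
; layer 3
G0 Z9.00
G0 X0.00 Y0.00
G1 X18.00 Y0.00
G1 X18.00 Y8.00
G1 X4.00 Y8.00
G1 X4.00 Y24.00
G1 X0.00 Y24.00
G1 X0.00 Y0.00
; layer 4
G0 Z12.00
G0 X0.00 Y0.00
G1 X18.00 Y0.00
G1 X18.00 Y8.00
G1 X4.00 Y8.00
G1 X4.00 Y24.00
G1 X0.00 Y24.00
G1 X0.00 Y0.00
M2 ; end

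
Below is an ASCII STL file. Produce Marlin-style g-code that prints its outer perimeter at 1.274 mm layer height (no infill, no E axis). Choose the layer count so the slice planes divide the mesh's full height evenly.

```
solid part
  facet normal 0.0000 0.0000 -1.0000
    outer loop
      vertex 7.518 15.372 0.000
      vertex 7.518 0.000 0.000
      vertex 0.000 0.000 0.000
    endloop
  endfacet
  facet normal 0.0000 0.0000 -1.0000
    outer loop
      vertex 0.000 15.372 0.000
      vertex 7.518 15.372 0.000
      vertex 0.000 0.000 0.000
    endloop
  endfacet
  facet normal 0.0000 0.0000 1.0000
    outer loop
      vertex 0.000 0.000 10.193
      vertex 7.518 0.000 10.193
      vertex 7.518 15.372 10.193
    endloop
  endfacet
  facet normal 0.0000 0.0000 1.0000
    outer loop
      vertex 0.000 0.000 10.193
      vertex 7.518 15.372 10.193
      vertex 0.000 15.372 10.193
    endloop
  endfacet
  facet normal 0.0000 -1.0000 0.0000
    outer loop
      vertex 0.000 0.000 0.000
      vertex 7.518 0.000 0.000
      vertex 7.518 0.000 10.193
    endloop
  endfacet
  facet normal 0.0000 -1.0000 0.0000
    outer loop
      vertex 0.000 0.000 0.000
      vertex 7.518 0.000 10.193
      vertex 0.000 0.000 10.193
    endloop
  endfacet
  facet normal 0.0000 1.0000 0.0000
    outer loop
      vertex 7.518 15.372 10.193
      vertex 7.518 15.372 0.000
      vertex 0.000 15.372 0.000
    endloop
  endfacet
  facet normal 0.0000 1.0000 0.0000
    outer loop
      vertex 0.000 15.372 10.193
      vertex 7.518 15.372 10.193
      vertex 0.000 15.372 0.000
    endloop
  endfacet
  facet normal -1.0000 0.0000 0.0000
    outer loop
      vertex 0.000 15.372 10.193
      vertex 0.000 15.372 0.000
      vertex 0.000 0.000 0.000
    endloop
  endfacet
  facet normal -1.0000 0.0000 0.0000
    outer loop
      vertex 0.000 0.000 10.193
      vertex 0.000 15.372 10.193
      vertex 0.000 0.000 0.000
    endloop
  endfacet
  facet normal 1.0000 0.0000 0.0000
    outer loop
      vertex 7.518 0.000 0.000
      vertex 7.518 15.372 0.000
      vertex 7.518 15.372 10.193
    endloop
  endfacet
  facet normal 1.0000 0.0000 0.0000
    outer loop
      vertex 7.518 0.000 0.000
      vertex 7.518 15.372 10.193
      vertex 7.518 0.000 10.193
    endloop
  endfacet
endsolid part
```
; perimeter-only toolpath
G21 ; units = mm
G90 ; absolute positioning
G28 ; home
; layer 1
G0 Z1.274
G0 X0.000 Y0.000
G1 X7.518 Y0.000
G1 X7.518 Y15.372
G1 X0.000 Y15.372
G1 X0.000 Y0.000
; layer 2
G0 Z2.548
G0 X0.000 Y0.000
G1 X7.518 Y0.000
G1 X7.518 Y15.372
G1 X0.000 Y15.372
G1 X0.000 Y0.000
; layer 3
G0 Z3.822
G0 X0.000 Y0.000
G1 X7.518 Y0.000
G1 X7.518 Y15.372
G1 X0.000 Y15.372
G1 X0.000 Y0.000
; layer 4
G0 Z5.096
G0 X0.000 Y0.000
G1 X7.518 Y0.000
G1 X7.518 Y15.372
G1 X0.000 Y15.372
G1 X0.000 Y0.000
; layer 5
G0 Z6.371
G0 X0.000 Y0.000
G1 X7.518 Y0.000
G1 X7.518 Y15.372
G1 X0.000 Y15.372
G1 X0.000 Y0.000
; layer 6
G0 Z7.645
G0 X0.000 Y0.000
G1 X7.518 Y0.000
G1 X7.518 Y15.372
G1 X0.000 Y15.372
G1 X0.000 Y0.000
; layer 7
G0 Z8.919
G0 X0.000 Y0.000
G1 X7.518 Y0.000
G1 X7.518 Y15.372
G1 X0.000 Y15.372
G1 X0.000 Y0.000
; layer 8
G0 Z10.193
G0 X0.000 Y0.000
G1 X7.518 Y0.000
G1 X7.518 Y15.372
G1 X0.000 Y15.372
G1 X0.000 Y0.000
M2 ; end

The solid is a rectangular box, roughly 7.52 × 15.4 mm footprint and 10.2 mm tall. Slicing at Δz = 1.274 mm — 8 equal slices spanning the solid's height, so layer i sits at z = i·h/8 — gives 8 non-empty perimeters. Each is a 4-segment closed polygon; G0 lifts to the layer z and rapids to the start vertex, then G1 traces the edges.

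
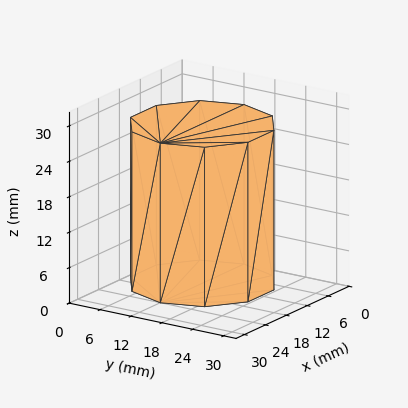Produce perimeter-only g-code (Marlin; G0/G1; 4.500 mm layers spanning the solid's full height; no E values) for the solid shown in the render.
Reading the render: the shape is a regular 10-sided prism (a cylinder approximated with 10 flat sides), circumscribed radius ≈ 12 mm, height ≈ 27 mm (dimensions read to the nearest mm from the axis ticks). For the g-code, the solid's height is divided into equal slices at the stated Δz and each level perimeter traced with G1 moves after a G0 lift.

; perimeter-only toolpath
G21 ; units = mm
G90 ; absolute positioning
G28 ; home
; layer 1
G0 Z4.500
G0 X24.000 Y12.000
G1 X21.708 Y19.053
G1 X15.708 Y23.413
G1 X8.292 Y23.413
G1 X2.292 Y19.053
G1 X0.000 Y12.000
G1 X2.292 Y4.947
G1 X8.292 Y0.587
G1 X15.708 Y0.587
G1 X21.708 Y4.947
G1 X24.000 Y12.000
; layer 2
G0 Z9.000
G0 X24.000 Y12.000
G1 X21.708 Y19.053
G1 X15.708 Y23.413
G1 X8.292 Y23.413
G1 X2.292 Y19.053
G1 X0.000 Y12.000
G1 X2.292 Y4.947
G1 X8.292 Y0.587
G1 X15.708 Y0.587
G1 X21.708 Y4.947
G1 X24.000 Y12.000
; layer 3
G0 Z13.500
G0 X24.000 Y12.000
G1 X21.708 Y19.053
G1 X15.708 Y23.413
G1 X8.292 Y23.413
G1 X2.292 Y19.053
G1 X0.000 Y12.000
G1 X2.292 Y4.947
G1 X8.292 Y0.587
G1 X15.708 Y0.587
G1 X21.708 Y4.947
G1 X24.000 Y12.000
; layer 4
G0 Z18.000
G0 X24.000 Y12.000
G1 X21.708 Y19.053
G1 X15.708 Y23.413
G1 X8.292 Y23.413
G1 X2.292 Y19.053
G1 X0.000 Y12.000
G1 X2.292 Y4.947
G1 X8.292 Y0.587
G1 X15.708 Y0.587
G1 X21.708 Y4.947
G1 X24.000 Y12.000
; layer 5
G0 Z22.500
G0 X24.000 Y12.000
G1 X21.708 Y19.053
G1 X15.708 Y23.413
G1 X8.292 Y23.413
G1 X2.292 Y19.053
G1 X0.000 Y12.000
G1 X2.292 Y4.947
G1 X8.292 Y0.587
G1 X15.708 Y0.587
G1 X21.708 Y4.947
G1 X24.000 Y12.000
; layer 6
G0 Z27.000
G0 X24.000 Y12.000
G1 X21.708 Y19.053
G1 X15.708 Y23.413
G1 X8.292 Y23.413
G1 X2.292 Y19.053
G1 X0.000 Y12.000
G1 X2.292 Y4.947
G1 X8.292 Y0.587
G1 X15.708 Y0.587
G1 X21.708 Y4.947
G1 X24.000 Y12.000
M2 ; end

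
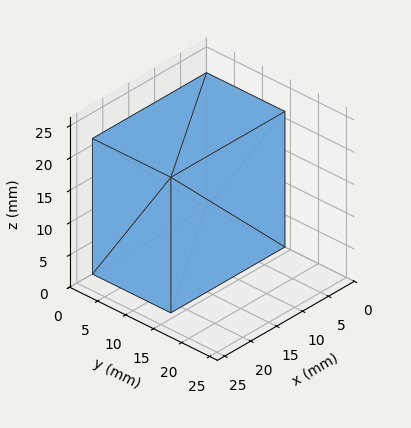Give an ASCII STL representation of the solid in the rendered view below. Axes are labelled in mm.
Reading the render: the shape is a rectangular box, roughly 22 × 14 mm footprint and 21 mm tall (dimensions read to the nearest mm from the axis ticks). For the STL, each face is triangulated and given an outward normal.

solid part
  facet normal 0.0000 0.0000 -1.0000
    outer loop
      vertex 22.000 14.000 0.000
      vertex 22.000 0.000 0.000
      vertex 0.000 0.000 0.000
    endloop
  endfacet
  facet normal 0.0000 0.0000 -1.0000
    outer loop
      vertex 0.000 14.000 0.000
      vertex 22.000 14.000 0.000
      vertex 0.000 0.000 0.000
    endloop
  endfacet
  facet normal 0.0000 0.0000 1.0000
    outer loop
      vertex 0.000 0.000 21.000
      vertex 22.000 0.000 21.000
      vertex 22.000 14.000 21.000
    endloop
  endfacet
  facet normal 0.0000 0.0000 1.0000
    outer loop
      vertex 0.000 0.000 21.000
      vertex 22.000 14.000 21.000
      vertex 0.000 14.000 21.000
    endloop
  endfacet
  facet normal 0.0000 -1.0000 0.0000
    outer loop
      vertex 0.000 0.000 0.000
      vertex 22.000 0.000 0.000
      vertex 22.000 0.000 21.000
    endloop
  endfacet
  facet normal 0.0000 -1.0000 0.0000
    outer loop
      vertex 0.000 0.000 0.000
      vertex 22.000 0.000 21.000
      vertex 0.000 0.000 21.000
    endloop
  endfacet
  facet normal 0.0000 1.0000 0.0000
    outer loop
      vertex 22.000 14.000 21.000
      vertex 22.000 14.000 0.000
      vertex 0.000 14.000 0.000
    endloop
  endfacet
  facet normal 0.0000 1.0000 0.0000
    outer loop
      vertex 0.000 14.000 21.000
      vertex 22.000 14.000 21.000
      vertex 0.000 14.000 0.000
    endloop
  endfacet
  facet normal -1.0000 0.0000 0.0000
    outer loop
      vertex 0.000 14.000 21.000
      vertex 0.000 14.000 0.000
      vertex 0.000 0.000 0.000
    endloop
  endfacet
  facet normal -1.0000 0.0000 0.0000
    outer loop
      vertex 0.000 0.000 21.000
      vertex 0.000 14.000 21.000
      vertex 0.000 0.000 0.000
    endloop
  endfacet
  facet normal 1.0000 0.0000 0.0000
    outer loop
      vertex 22.000 0.000 0.000
      vertex 22.000 14.000 0.000
      vertex 22.000 14.000 21.000
    endloop
  endfacet
  facet normal 1.0000 0.0000 0.0000
    outer loop
      vertex 22.000 0.000 0.000
      vertex 22.000 14.000 21.000
      vertex 22.000 0.000 21.000
    endloop
  endfacet
endsolid part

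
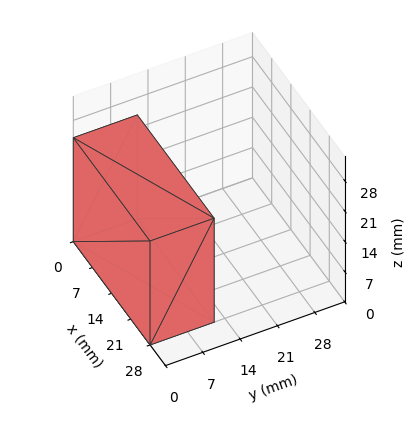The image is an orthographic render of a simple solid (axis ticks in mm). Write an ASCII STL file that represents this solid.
Reading the render: the shape is a rectangular box, roughly 28 × 12 mm footprint and 24 mm tall (dimensions read to the nearest mm from the axis ticks). For the STL, each face is triangulated and given an outward normal.

solid part
  facet normal 0.0000 0.0000 -1.0000
    outer loop
      vertex 28.00 12.00 0.00
      vertex 28.00 0.00 0.00
      vertex 0.00 0.00 0.00
    endloop
  endfacet
  facet normal 0.0000 0.0000 -1.0000
    outer loop
      vertex 0.00 12.00 0.00
      vertex 28.00 12.00 0.00
      vertex 0.00 0.00 0.00
    endloop
  endfacet
  facet normal 0.0000 0.0000 1.0000
    outer loop
      vertex 0.00 0.00 24.00
      vertex 28.00 0.00 24.00
      vertex 28.00 12.00 24.00
    endloop
  endfacet
  facet normal 0.0000 0.0000 1.0000
    outer loop
      vertex 0.00 0.00 24.00
      vertex 28.00 12.00 24.00
      vertex 0.00 12.00 24.00
    endloop
  endfacet
  facet normal 0.0000 -1.0000 0.0000
    outer loop
      vertex 0.00 0.00 0.00
      vertex 28.00 0.00 0.00
      vertex 28.00 0.00 24.00
    endloop
  endfacet
  facet normal 0.0000 -1.0000 0.0000
    outer loop
      vertex 0.00 0.00 0.00
      vertex 28.00 0.00 24.00
      vertex 0.00 0.00 24.00
    endloop
  endfacet
  facet normal 0.0000 1.0000 0.0000
    outer loop
      vertex 28.00 12.00 24.00
      vertex 28.00 12.00 0.00
      vertex 0.00 12.00 0.00
    endloop
  endfacet
  facet normal 0.0000 1.0000 0.0000
    outer loop
      vertex 0.00 12.00 24.00
      vertex 28.00 12.00 24.00
      vertex 0.00 12.00 0.00
    endloop
  endfacet
  facet normal -1.0000 0.0000 0.0000
    outer loop
      vertex 0.00 12.00 24.00
      vertex 0.00 12.00 0.00
      vertex 0.00 0.00 0.00
    endloop
  endfacet
  facet normal -1.0000 0.0000 0.0000
    outer loop
      vertex 0.00 0.00 24.00
      vertex 0.00 12.00 24.00
      vertex 0.00 0.00 0.00
    endloop
  endfacet
  facet normal 1.0000 0.0000 0.0000
    outer loop
      vertex 28.00 0.00 0.00
      vertex 28.00 12.00 0.00
      vertex 28.00 12.00 24.00
    endloop
  endfacet
  facet normal 1.0000 0.0000 0.0000
    outer loop
      vertex 28.00 0.00 0.00
      vertex 28.00 12.00 24.00
      vertex 28.00 0.00 24.00
    endloop
  endfacet
endsolid part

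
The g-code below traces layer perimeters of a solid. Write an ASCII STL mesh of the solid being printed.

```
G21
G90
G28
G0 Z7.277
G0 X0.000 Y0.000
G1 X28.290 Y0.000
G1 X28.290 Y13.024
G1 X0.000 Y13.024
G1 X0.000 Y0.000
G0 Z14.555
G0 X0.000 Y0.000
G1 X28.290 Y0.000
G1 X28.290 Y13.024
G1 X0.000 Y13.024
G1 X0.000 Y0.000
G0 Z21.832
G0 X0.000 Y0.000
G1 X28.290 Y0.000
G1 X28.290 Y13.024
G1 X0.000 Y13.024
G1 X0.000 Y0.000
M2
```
solid part
  facet normal 0.0000 0.0000 -1.0000
    outer loop
      vertex 28.290 13.024 0.000
      vertex 28.290 0.000 0.000
      vertex 0.000 0.000 0.000
    endloop
  endfacet
  facet normal 0.0000 0.0000 -1.0000
    outer loop
      vertex 0.000 13.024 0.000
      vertex 28.290 13.024 0.000
      vertex 0.000 0.000 0.000
    endloop
  endfacet
  facet normal 0.0000 0.0000 1.0000
    outer loop
      vertex 0.000 0.000 21.832
      vertex 28.290 0.000 21.832
      vertex 28.290 13.024 21.832
    endloop
  endfacet
  facet normal 0.0000 0.0000 1.0000
    outer loop
      vertex 0.000 0.000 21.832
      vertex 28.290 13.024 21.832
      vertex 0.000 13.024 21.832
    endloop
  endfacet
  facet normal 0.0000 -1.0000 0.0000
    outer loop
      vertex 0.000 0.000 0.000
      vertex 28.290 0.000 0.000
      vertex 28.290 0.000 21.832
    endloop
  endfacet
  facet normal 0.0000 -1.0000 0.0000
    outer loop
      vertex 0.000 0.000 0.000
      vertex 28.290 0.000 21.832
      vertex 0.000 0.000 21.832
    endloop
  endfacet
  facet normal 0.0000 1.0000 0.0000
    outer loop
      vertex 28.290 13.024 21.832
      vertex 28.290 13.024 0.000
      vertex 0.000 13.024 0.000
    endloop
  endfacet
  facet normal 0.0000 1.0000 0.0000
    outer loop
      vertex 0.000 13.024 21.832
      vertex 28.290 13.024 21.832
      vertex 0.000 13.024 0.000
    endloop
  endfacet
  facet normal -1.0000 0.0000 0.0000
    outer loop
      vertex 0.000 13.024 21.832
      vertex 0.000 13.024 0.000
      vertex 0.000 0.000 0.000
    endloop
  endfacet
  facet normal -1.0000 0.0000 0.0000
    outer loop
      vertex 0.000 0.000 21.832
      vertex 0.000 13.024 21.832
      vertex 0.000 0.000 0.000
    endloop
  endfacet
  facet normal 1.0000 0.0000 0.0000
    outer loop
      vertex 28.290 0.000 0.000
      vertex 28.290 13.024 0.000
      vertex 28.290 13.024 21.832
    endloop
  endfacet
  facet normal 1.0000 0.0000 0.0000
    outer loop
      vertex 28.290 0.000 0.000
      vertex 28.290 13.024 21.832
      vertex 28.290 0.000 21.832
    endloop
  endfacet
endsolid part

The G0 Z moves step by Δz≈7.277 mm. Every layer's G1 loop is the same polygon, so the solid is a straight extrusion of it from z=0 to z≈21.8. Closing with flat bottom and top caps and triangulating gives 12 facets — a rectangular box, roughly 28.3 × 13 mm footprint and 21.8 mm tall.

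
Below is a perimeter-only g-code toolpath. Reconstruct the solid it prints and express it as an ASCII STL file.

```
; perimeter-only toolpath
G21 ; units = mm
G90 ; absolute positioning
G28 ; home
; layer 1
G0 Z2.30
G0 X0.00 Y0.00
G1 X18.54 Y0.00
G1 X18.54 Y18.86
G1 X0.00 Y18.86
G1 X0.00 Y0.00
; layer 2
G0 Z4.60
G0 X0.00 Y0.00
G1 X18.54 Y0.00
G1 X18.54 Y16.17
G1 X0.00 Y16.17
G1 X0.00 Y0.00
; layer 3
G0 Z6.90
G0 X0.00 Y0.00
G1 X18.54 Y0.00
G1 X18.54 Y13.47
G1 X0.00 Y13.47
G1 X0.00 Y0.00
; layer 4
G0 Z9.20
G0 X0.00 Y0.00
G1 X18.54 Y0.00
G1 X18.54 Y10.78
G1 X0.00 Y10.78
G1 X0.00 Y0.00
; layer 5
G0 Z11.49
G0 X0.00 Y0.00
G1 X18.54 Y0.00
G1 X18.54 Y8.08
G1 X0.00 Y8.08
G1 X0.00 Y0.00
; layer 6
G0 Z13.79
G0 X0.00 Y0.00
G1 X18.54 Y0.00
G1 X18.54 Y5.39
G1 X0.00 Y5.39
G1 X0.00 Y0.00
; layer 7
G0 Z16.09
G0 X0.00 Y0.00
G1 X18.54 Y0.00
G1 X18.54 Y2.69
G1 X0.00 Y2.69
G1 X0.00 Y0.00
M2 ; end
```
solid part
  facet normal 0.0000 0.0000 -1.0000
    outer loop
      vertex 18.54 21.56 0.00
      vertex 18.54 0.00 0.00
      vertex 0.00 0.00 0.00
    endloop
  endfacet
  facet normal 0.0000 0.0000 -1.0000
    outer loop
      vertex 0.00 21.56 0.00
      vertex 18.54 21.56 0.00
      vertex 0.00 0.00 0.00
    endloop
  endfacet
  facet normal 0.0000 -1.0000 0.0000
    outer loop
      vertex 0.00 0.00 0.00
      vertex 18.54 0.00 0.00
      vertex 18.54 0.00 18.39
    endloop
  endfacet
  facet normal 0.0000 -1.0000 0.0000
    outer loop
      vertex 0.00 0.00 0.00
      vertex 18.54 0.00 18.39
      vertex 0.00 0.00 18.39
    endloop
  endfacet
  facet normal 0.0000 0.6490 0.7608
    outer loop
      vertex 0.00 0.00 18.39
      vertex 18.54 0.00 18.39
      vertex 18.54 21.56 0.00
    endloop
  endfacet
  facet normal 0.0000 0.6490 0.7608
    outer loop
      vertex 0.00 0.00 18.39
      vertex 18.54 21.56 0.00
      vertex 0.00 21.56 0.00
    endloop
  endfacet
  facet normal -1.0000 0.0000 0.0000
    outer loop
      vertex 0.00 0.00 18.39
      vertex 0.00 21.56 0.00
      vertex 0.00 0.00 0.00
    endloop
  endfacet
  facet normal 1.0000 0.0000 0.0000
    outer loop
      vertex 18.54 0.00 0.00
      vertex 18.54 21.56 0.00
      vertex 18.54 0.00 18.39
    endloop
  endfacet
endsolid part

The G0 Z moves step by Δz≈2.30 mm. The G1 loops shrink linearly with z, so the solid tapers from its base footprint up to z≈18.4. Closing with a flat bottom cap and the tapered top and triangulating gives 8 facets — a wedge (ramp): 18.5 × 21.6 mm base, rising to 18.4 mm along the y=0 edge and sloping linearly to z=0 at y=21.6.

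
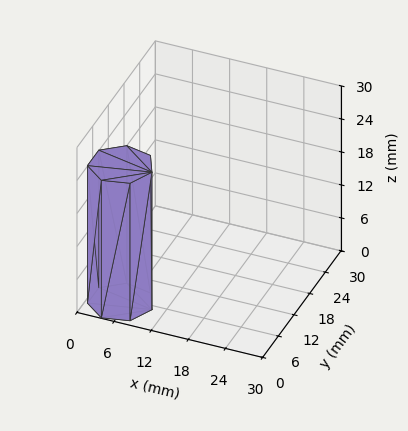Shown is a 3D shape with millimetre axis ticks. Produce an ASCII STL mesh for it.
Reading the render: the shape is a regular 7-sided prism (a cylinder approximated with 7 flat sides), circumscribed radius ≈ 5 mm, height ≈ 25 mm (dimensions read to the nearest mm from the axis ticks). For the STL, each face is triangulated and given an outward normal.

solid part
  facet normal 0.0000 0.0000 -1.0000
    outer loop
      vertex 3.887 9.875 0.000
      vertex 8.117 8.909 0.000
      vertex 10.000 5.000 0.000
    endloop
  endfacet
  facet normal 0.0000 0.0000 -1.0000
    outer loop
      vertex 0.495 7.169 0.000
      vertex 3.887 9.875 0.000
      vertex 10.000 5.000 0.000
    endloop
  endfacet
  facet normal 0.0000 0.0000 -1.0000
    outer loop
      vertex 0.495 2.831 0.000
      vertex 0.495 7.169 0.000
      vertex 10.000 5.000 0.000
    endloop
  endfacet
  facet normal 0.0000 0.0000 -1.0000
    outer loop
      vertex 3.887 0.125 0.000
      vertex 0.495 2.831 0.000
      vertex 10.000 5.000 0.000
    endloop
  endfacet
  facet normal 0.0000 0.0000 -1.0000
    outer loop
      vertex 8.117 1.091 0.000
      vertex 3.887 0.125 0.000
      vertex 10.000 5.000 0.000
    endloop
  endfacet
  facet normal 0.0000 0.0000 1.0000
    outer loop
      vertex 10.000 5.000 25.000
      vertex 8.117 8.909 25.000
      vertex 3.887 9.875 25.000
    endloop
  endfacet
  facet normal 0.0000 0.0000 1.0000
    outer loop
      vertex 10.000 5.000 25.000
      vertex 3.887 9.875 25.000
      vertex 0.495 7.169 25.000
    endloop
  endfacet
  facet normal 0.0000 0.0000 1.0000
    outer loop
      vertex 10.000 5.000 25.000
      vertex 0.495 7.169 25.000
      vertex 0.495 2.831 25.000
    endloop
  endfacet
  facet normal 0.0000 0.0000 1.0000
    outer loop
      vertex 10.000 5.000 25.000
      vertex 0.495 2.831 25.000
      vertex 3.887 0.125 25.000
    endloop
  endfacet
  facet normal 0.0000 0.0000 1.0000
    outer loop
      vertex 10.000 5.000 25.000
      vertex 3.887 0.125 25.000
      vertex 8.117 1.091 25.000
    endloop
  endfacet
  facet normal 0.9009 0.4340 0.0000
    outer loop
      vertex 10.000 5.000 0.000
      vertex 8.117 8.909 0.000
      vertex 8.117 8.909 25.000
    endloop
  endfacet
  facet normal 0.9009 0.4340 0.0000
    outer loop
      vertex 10.000 5.000 0.000
      vertex 8.117 8.909 25.000
      vertex 10.000 5.000 25.000
    endloop
  endfacet
  facet normal 0.2226 0.9749 0.0000
    outer loop
      vertex 8.117 8.909 0.000
      vertex 3.887 9.875 0.000
      vertex 3.887 9.875 25.000
    endloop
  endfacet
  facet normal 0.2226 0.9749 0.0000
    outer loop
      vertex 8.117 8.909 0.000
      vertex 3.887 9.875 25.000
      vertex 8.117 8.909 25.000
    endloop
  endfacet
  facet normal -0.6236 0.7817 0.0000
    outer loop
      vertex 3.887 9.875 0.000
      vertex 0.495 7.169 0.000
      vertex 0.495 7.169 25.000
    endloop
  endfacet
  facet normal -0.6236 0.7817 0.0000
    outer loop
      vertex 3.887 9.875 0.000
      vertex 0.495 7.169 25.000
      vertex 3.887 9.875 25.000
    endloop
  endfacet
  facet normal -1.0000 0.0000 0.0000
    outer loop
      vertex 0.495 7.169 0.000
      vertex 0.495 2.831 0.000
      vertex 0.495 2.831 25.000
    endloop
  endfacet
  facet normal -1.0000 0.0000 0.0000
    outer loop
      vertex 0.495 7.169 0.000
      vertex 0.495 2.831 25.000
      vertex 0.495 7.169 25.000
    endloop
  endfacet
  facet normal -0.6236 -0.7817 0.0000
    outer loop
      vertex 0.495 2.831 0.000
      vertex 3.887 0.125 0.000
      vertex 3.887 0.125 25.000
    endloop
  endfacet
  facet normal -0.6236 -0.7817 0.0000
    outer loop
      vertex 0.495 2.831 0.000
      vertex 3.887 0.125 25.000
      vertex 0.495 2.831 25.000
    endloop
  endfacet
  facet normal 0.2226 -0.9749 0.0000
    outer loop
      vertex 3.887 0.125 0.000
      vertex 8.117 1.091 0.000
      vertex 8.117 1.091 25.000
    endloop
  endfacet
  facet normal 0.2226 -0.9749 0.0000
    outer loop
      vertex 3.887 0.125 0.000
      vertex 8.117 1.091 25.000
      vertex 3.887 0.125 25.000
    endloop
  endfacet
  facet normal 0.9009 -0.4340 0.0000
    outer loop
      vertex 8.117 1.091 0.000
      vertex 10.000 5.000 0.000
      vertex 10.000 5.000 25.000
    endloop
  endfacet
  facet normal 0.9009 -0.4340 0.0000
    outer loop
      vertex 8.117 1.091 0.000
      vertex 10.000 5.000 25.000
      vertex 8.117 1.091 25.000
    endloop
  endfacet
endsolid part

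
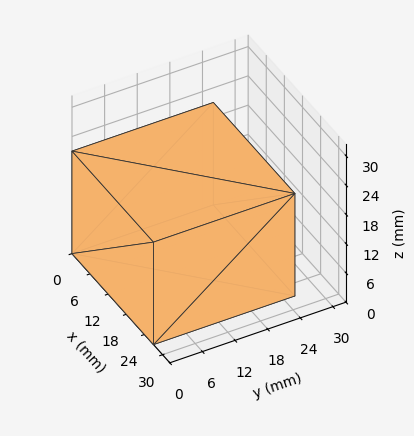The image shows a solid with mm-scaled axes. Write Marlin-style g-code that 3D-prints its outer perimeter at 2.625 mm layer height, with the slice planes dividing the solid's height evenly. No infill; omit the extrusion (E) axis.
Reading the render: the shape is a rectangular box, roughly 27 × 26 mm footprint and 21 mm tall (dimensions read to the nearest mm from the axis ticks). For the g-code, the solid's height is divided into equal slices at the stated Δz and each level perimeter traced with G1 moves after a G0 lift.

; perimeter-only toolpath
G21 ; units = mm
G90 ; absolute positioning
G28 ; home
; layer 1
G0 Z2.625
G0 X0.000 Y0.000
G1 X27.000 Y0.000
G1 X27.000 Y26.000
G1 X0.000 Y26.000
G1 X0.000 Y0.000
; layer 2
G0 Z5.250
G0 X0.000 Y0.000
G1 X27.000 Y0.000
G1 X27.000 Y26.000
G1 X0.000 Y26.000
G1 X0.000 Y0.000
; layer 3
G0 Z7.875
G0 X0.000 Y0.000
G1 X27.000 Y0.000
G1 X27.000 Y26.000
G1 X0.000 Y26.000
G1 X0.000 Y0.000
; layer 4
G0 Z10.500
G0 X0.000 Y0.000
G1 X27.000 Y0.000
G1 X27.000 Y26.000
G1 X0.000 Y26.000
G1 X0.000 Y0.000
; layer 5
G0 Z13.125
G0 X0.000 Y0.000
G1 X27.000 Y0.000
G1 X27.000 Y26.000
G1 X0.000 Y26.000
G1 X0.000 Y0.000
; layer 6
G0 Z15.750
G0 X0.000 Y0.000
G1 X27.000 Y0.000
G1 X27.000 Y26.000
G1 X0.000 Y26.000
G1 X0.000 Y0.000
; layer 7
G0 Z18.375
G0 X0.000 Y0.000
G1 X27.000 Y0.000
G1 X27.000 Y26.000
G1 X0.000 Y26.000
G1 X0.000 Y0.000
; layer 8
G0 Z21.000
G0 X0.000 Y0.000
G1 X27.000 Y0.000
G1 X27.000 Y26.000
G1 X0.000 Y26.000
G1 X0.000 Y0.000
M2 ; end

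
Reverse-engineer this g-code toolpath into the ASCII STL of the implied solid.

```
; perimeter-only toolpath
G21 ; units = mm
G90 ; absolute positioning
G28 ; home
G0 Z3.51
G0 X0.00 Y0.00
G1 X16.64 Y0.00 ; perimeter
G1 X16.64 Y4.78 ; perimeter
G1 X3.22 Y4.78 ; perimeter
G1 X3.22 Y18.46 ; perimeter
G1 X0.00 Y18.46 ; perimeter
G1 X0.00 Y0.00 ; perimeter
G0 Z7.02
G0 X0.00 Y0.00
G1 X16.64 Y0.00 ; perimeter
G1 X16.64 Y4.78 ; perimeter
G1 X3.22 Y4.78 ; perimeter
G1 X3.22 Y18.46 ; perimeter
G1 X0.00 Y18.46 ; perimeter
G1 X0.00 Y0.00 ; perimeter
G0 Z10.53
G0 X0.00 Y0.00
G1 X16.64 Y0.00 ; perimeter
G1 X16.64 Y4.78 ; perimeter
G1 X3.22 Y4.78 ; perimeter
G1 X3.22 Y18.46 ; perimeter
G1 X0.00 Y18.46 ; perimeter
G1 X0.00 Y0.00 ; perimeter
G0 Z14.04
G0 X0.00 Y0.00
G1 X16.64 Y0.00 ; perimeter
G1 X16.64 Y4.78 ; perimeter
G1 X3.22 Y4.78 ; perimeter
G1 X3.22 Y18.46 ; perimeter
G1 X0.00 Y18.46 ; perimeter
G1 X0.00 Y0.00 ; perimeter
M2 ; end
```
solid part
  facet normal 0.0000 0.0000 -1.0000
    outer loop
      vertex 16.64 4.78 0.00
      vertex 16.64 0.00 0.00
      vertex 0.00 0.00 0.00
    endloop
  endfacet
  facet normal 0.0000 0.0000 -1.0000
    outer loop
      vertex 3.22 4.78 0.00
      vertex 16.64 4.78 0.00
      vertex 0.00 0.00 0.00
    endloop
  endfacet
  facet normal 0.0000 0.0000 -1.0000
    outer loop
      vertex 3.22 18.46 0.00
      vertex 3.22 4.78 0.00
      vertex 0.00 0.00 0.00
    endloop
  endfacet
  facet normal 0.0000 0.0000 -1.0000
    outer loop
      vertex 0.00 18.46 0.00
      vertex 3.22 18.46 0.00
      vertex 0.00 0.00 0.00
    endloop
  endfacet
  facet normal 0.0000 0.0000 1.0000
    outer loop
      vertex 0.00 0.00 14.04
      vertex 16.64 0.00 14.04
      vertex 16.64 4.78 14.04
    endloop
  endfacet
  facet normal 0.0000 0.0000 1.0000
    outer loop
      vertex 0.00 0.00 14.04
      vertex 16.64 4.78 14.04
      vertex 3.22 4.78 14.04
    endloop
  endfacet
  facet normal 0.0000 0.0000 1.0000
    outer loop
      vertex 0.00 0.00 14.04
      vertex 3.22 4.78 14.04
      vertex 3.22 18.46 14.04
    endloop
  endfacet
  facet normal 0.0000 0.0000 1.0000
    outer loop
      vertex 0.00 0.00 14.04
      vertex 3.22 18.46 14.04
      vertex 0.00 18.46 14.04
    endloop
  endfacet
  facet normal 0.0000 -1.0000 0.0000
    outer loop
      vertex 0.00 0.00 0.00
      vertex 16.64 0.00 0.00
      vertex 16.64 0.00 14.04
    endloop
  endfacet
  facet normal 0.0000 -1.0000 0.0000
    outer loop
      vertex 0.00 0.00 0.00
      vertex 16.64 0.00 14.04
      vertex 0.00 0.00 14.04
    endloop
  endfacet
  facet normal 1.0000 0.0000 0.0000
    outer loop
      vertex 16.64 0.00 0.00
      vertex 16.64 4.78 0.00
      vertex 16.64 4.78 14.04
    endloop
  endfacet
  facet normal 1.0000 0.0000 0.0000
    outer loop
      vertex 16.64 0.00 0.00
      vertex 16.64 4.78 14.04
      vertex 16.64 0.00 14.04
    endloop
  endfacet
  facet normal 0.0000 1.0000 0.0000
    outer loop
      vertex 16.64 4.78 0.00
      vertex 3.22 4.78 0.00
      vertex 3.22 4.78 14.04
    endloop
  endfacet
  facet normal 0.0000 1.0000 0.0000
    outer loop
      vertex 16.64 4.78 0.00
      vertex 3.22 4.78 14.04
      vertex 16.64 4.78 14.04
    endloop
  endfacet
  facet normal 1.0000 0.0000 0.0000
    outer loop
      vertex 3.22 4.78 0.00
      vertex 3.22 18.46 0.00
      vertex 3.22 18.46 14.04
    endloop
  endfacet
  facet normal 1.0000 0.0000 0.0000
    outer loop
      vertex 3.22 4.78 0.00
      vertex 3.22 18.46 14.04
      vertex 3.22 4.78 14.04
    endloop
  endfacet
  facet normal 0.0000 1.0000 0.0000
    outer loop
      vertex 3.22 18.46 0.00
      vertex 0.00 18.46 0.00
      vertex 0.00 18.46 14.04
    endloop
  endfacet
  facet normal 0.0000 1.0000 0.0000
    outer loop
      vertex 3.22 18.46 0.00
      vertex 0.00 18.46 14.04
      vertex 3.22 18.46 14.04
    endloop
  endfacet
  facet normal -1.0000 0.0000 0.0000
    outer loop
      vertex 0.00 18.46 0.00
      vertex 0.00 0.00 0.00
      vertex 0.00 0.00 14.04
    endloop
  endfacet
  facet normal -1.0000 0.0000 0.0000
    outer loop
      vertex 0.00 18.46 0.00
      vertex 0.00 0.00 14.04
      vertex 0.00 18.46 14.04
    endloop
  endfacet
endsolid part

The G0 Z moves step by Δz≈3.51 mm. Every layer's G1 loop is the same polygon, so the solid is a straight extrusion of it from z=0 to z≈14. Closing with flat bottom and top caps and triangulating gives 20 facets — an L-shaped prism: outer 16.6 × 18.5 mm, arm thicknesses ≈ 4.78 mm (horizontal) and 3.22 mm (vertical), extruded 14 mm in z.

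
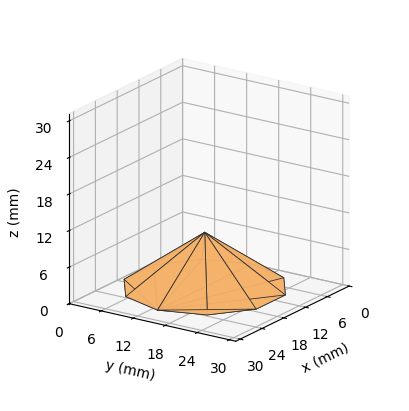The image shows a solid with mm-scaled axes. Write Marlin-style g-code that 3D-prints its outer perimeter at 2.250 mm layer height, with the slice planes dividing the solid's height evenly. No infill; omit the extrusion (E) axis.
Reading the render: the shape is a regular 10-sided pyramid, base circumscribed radius ≈ 13 mm, apex at z ≈ 9 mm (dimensions read to the nearest mm from the axis ticks). For the g-code, the solid's height is divided into equal slices at the stated Δz and each level perimeter traced with G1 moves after a G0 lift.

; perimeter-only toolpath
G21 ; units = mm
G90 ; absolute positioning
G28 ; home
; layer 1
G0 Z2.250
G0 X22.750 Y13.000
G1 X20.888 Y18.731
G1 X16.013 Y22.273
G1 X9.987 Y22.273
G1 X5.112 Y18.731
G1 X3.250 Y13.000
G1 X5.112 Y7.269
G1 X9.987 Y3.727
G1 X16.013 Y3.727
G1 X20.888 Y7.269
G1 X22.750 Y13.000
; layer 2
G0 Z4.500
G0 X19.500 Y13.000
G1 X18.258 Y16.820
G1 X15.008 Y19.182
G1 X10.992 Y19.182
G1 X7.742 Y16.820
G1 X6.500 Y13.000
G1 X7.742 Y9.180
G1 X10.992 Y6.818
G1 X15.008 Y6.818
G1 X18.258 Y9.180
G1 X19.500 Y13.000
; layer 3
G0 Z6.750
G0 X16.250 Y13.000
G1 X15.629 Y14.910
G1 X14.004 Y16.091
G1 X11.996 Y16.091
G1 X10.371 Y14.910
G1 X9.750 Y13.000
G1 X10.371 Y11.090
G1 X11.996 Y9.909
G1 X14.004 Y9.909
G1 X15.629 Y11.090
G1 X16.250 Y13.000
M2 ; end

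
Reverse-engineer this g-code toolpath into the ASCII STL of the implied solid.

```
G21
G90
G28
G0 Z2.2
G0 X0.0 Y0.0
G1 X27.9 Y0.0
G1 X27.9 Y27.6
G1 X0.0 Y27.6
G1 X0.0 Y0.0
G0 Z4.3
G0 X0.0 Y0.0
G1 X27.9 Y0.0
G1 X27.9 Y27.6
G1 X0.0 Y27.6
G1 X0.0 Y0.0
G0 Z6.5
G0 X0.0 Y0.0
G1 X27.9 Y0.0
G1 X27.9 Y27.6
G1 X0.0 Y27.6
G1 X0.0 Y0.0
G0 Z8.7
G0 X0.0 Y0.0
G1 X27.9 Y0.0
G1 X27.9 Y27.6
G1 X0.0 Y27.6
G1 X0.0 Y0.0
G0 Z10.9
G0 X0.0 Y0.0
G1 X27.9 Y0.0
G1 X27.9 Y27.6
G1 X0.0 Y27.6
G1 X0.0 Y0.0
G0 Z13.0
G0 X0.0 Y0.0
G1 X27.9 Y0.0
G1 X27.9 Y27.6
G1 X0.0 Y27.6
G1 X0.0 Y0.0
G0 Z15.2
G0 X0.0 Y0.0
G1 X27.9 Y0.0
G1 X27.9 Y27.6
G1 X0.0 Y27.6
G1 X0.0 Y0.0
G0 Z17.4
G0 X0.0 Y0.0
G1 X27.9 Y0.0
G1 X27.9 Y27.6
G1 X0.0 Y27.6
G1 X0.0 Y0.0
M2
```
solid part
  facet normal 0.0000 0.0000 -1.0000
    outer loop
      vertex 27.9 27.6 0.0
      vertex 27.9 0.0 0.0
      vertex 0.0 0.0 0.0
    endloop
  endfacet
  facet normal 0.0000 0.0000 -1.0000
    outer loop
      vertex 0.0 27.6 0.0
      vertex 27.9 27.6 0.0
      vertex 0.0 0.0 0.0
    endloop
  endfacet
  facet normal 0.0000 0.0000 1.0000
    outer loop
      vertex 0.0 0.0 17.4
      vertex 27.9 0.0 17.4
      vertex 27.9 27.6 17.4
    endloop
  endfacet
  facet normal 0.0000 0.0000 1.0000
    outer loop
      vertex 0.0 0.0 17.4
      vertex 27.9 27.6 17.4
      vertex 0.0 27.6 17.4
    endloop
  endfacet
  facet normal 0.0000 -1.0000 0.0000
    outer loop
      vertex 0.0 0.0 0.0
      vertex 27.9 0.0 0.0
      vertex 27.9 0.0 17.4
    endloop
  endfacet
  facet normal 0.0000 -1.0000 0.0000
    outer loop
      vertex 0.0 0.0 0.0
      vertex 27.9 0.0 17.4
      vertex 0.0 0.0 17.4
    endloop
  endfacet
  facet normal 0.0000 1.0000 0.0000
    outer loop
      vertex 27.9 27.6 17.4
      vertex 27.9 27.6 0.0
      vertex 0.0 27.6 0.0
    endloop
  endfacet
  facet normal 0.0000 1.0000 0.0000
    outer loop
      vertex 0.0 27.6 17.4
      vertex 27.9 27.6 17.4
      vertex 0.0 27.6 0.0
    endloop
  endfacet
  facet normal -1.0000 0.0000 0.0000
    outer loop
      vertex 0.0 27.6 17.4
      vertex 0.0 27.6 0.0
      vertex 0.0 0.0 0.0
    endloop
  endfacet
  facet normal -1.0000 0.0000 0.0000
    outer loop
      vertex 0.0 0.0 17.4
      vertex 0.0 27.6 17.4
      vertex 0.0 0.0 0.0
    endloop
  endfacet
  facet normal 1.0000 0.0000 0.0000
    outer loop
      vertex 27.9 0.0 0.0
      vertex 27.9 27.6 0.0
      vertex 27.9 27.6 17.4
    endloop
  endfacet
  facet normal 1.0000 0.0000 0.0000
    outer loop
      vertex 27.9 0.0 0.0
      vertex 27.9 27.6 17.4
      vertex 27.9 0.0 17.4
    endloop
  endfacet
endsolid part

The G0 Z moves step by Δz≈2.2 mm. Every layer's G1 loop is the same polygon, so the solid is a straight extrusion of it from z=0 to z≈17.4. Closing with flat bottom and top caps and triangulating gives 12 facets — a rectangular box, roughly 27.9 × 27.6 mm footprint and 17.4 mm tall.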